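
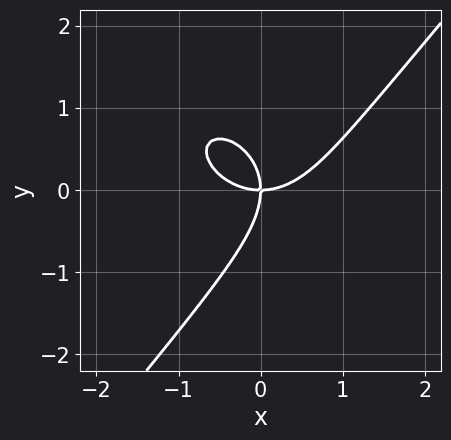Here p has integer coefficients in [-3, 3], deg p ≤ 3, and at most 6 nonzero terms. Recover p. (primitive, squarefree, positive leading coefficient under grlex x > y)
2*x^3 + x*y^2 - 2*y^3 - 3*x*y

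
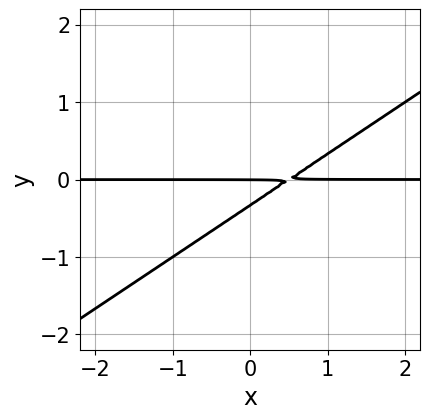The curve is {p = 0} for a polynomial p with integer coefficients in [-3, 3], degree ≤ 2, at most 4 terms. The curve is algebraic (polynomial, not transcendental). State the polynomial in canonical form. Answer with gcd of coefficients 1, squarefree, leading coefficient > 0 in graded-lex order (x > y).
1. Degree: no degree-1 curve has this shape, so deg p = 2.
2. From the axis intercepts and sections: it meets the y-axis at y = 0 (among the integer gridlines); every point of the x-axis in the box is on the curve.
3. Matching integer coefficients to the picture gives p.

2*x*y - 3*y^2 - y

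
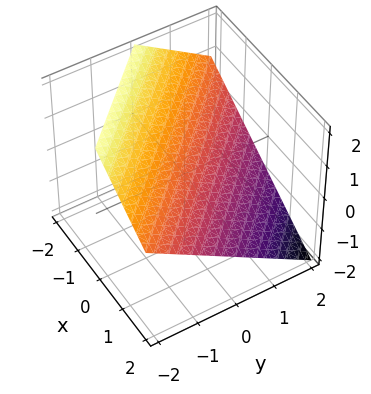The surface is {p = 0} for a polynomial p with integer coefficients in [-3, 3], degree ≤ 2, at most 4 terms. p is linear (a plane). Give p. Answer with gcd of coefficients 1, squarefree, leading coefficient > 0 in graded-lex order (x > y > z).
1. deg p = 1. Every cross-section is a straight line — this is a plane.
2. Reading off the gridlines: one x-axis crossing is at x = 1; it crosses the y-axis at the gridline y = 1.
3. These observations pin down the coefficients.

2*x + 2*y + 3*z - 2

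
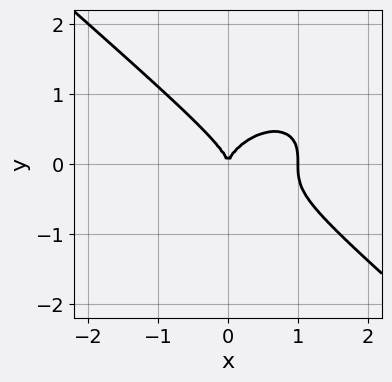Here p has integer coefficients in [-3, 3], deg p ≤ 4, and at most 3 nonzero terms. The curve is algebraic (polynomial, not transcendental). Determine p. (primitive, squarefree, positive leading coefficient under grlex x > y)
2*x^3 + 3*y^3 - 2*x^2

The degree is 3 — a generic line meets the curve in up to 3 points.
Checking where it meets the axes: the x-axis gridline crossings are at x ∈ {0, 1}; it meets the y-axis at y = 0 (among the integer gridlines).
Together with the visible shape, these determine p as stated.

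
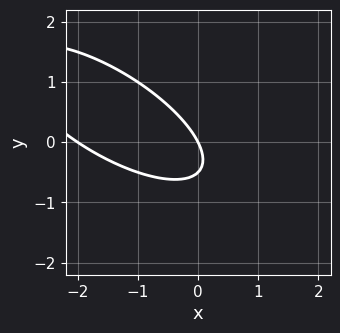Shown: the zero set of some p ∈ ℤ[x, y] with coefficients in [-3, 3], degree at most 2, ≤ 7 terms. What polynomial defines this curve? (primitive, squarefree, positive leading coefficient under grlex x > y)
First, the degree is 2 — no degree-1 curve has this shape.
Next, from the visible intercepts: among the integer gridlines, it crosses the x-axis at x ∈ {-2, 0}; it crosses the y-axis at the gridline y = 0.
Finally, the integer polynomial consistent with all of this is the stated p.

x^2 + 2*x*y + 2*y^2 + 2*x + y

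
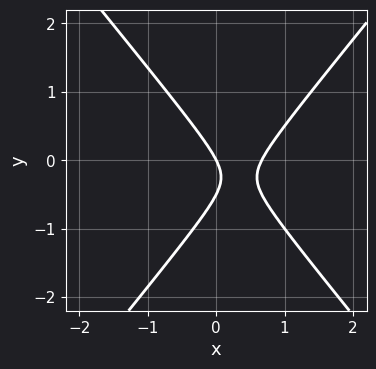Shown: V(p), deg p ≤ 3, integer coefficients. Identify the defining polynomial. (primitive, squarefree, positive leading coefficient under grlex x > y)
3*x^2 - 2*y^2 - 2*x - y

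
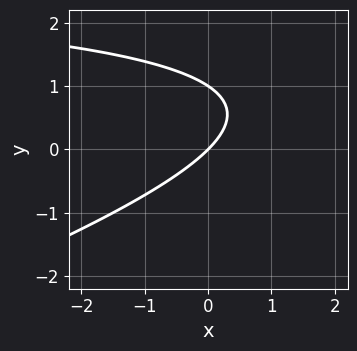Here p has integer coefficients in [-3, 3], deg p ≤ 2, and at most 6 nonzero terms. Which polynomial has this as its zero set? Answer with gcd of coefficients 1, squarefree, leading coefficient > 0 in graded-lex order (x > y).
x*y - 3*y^2 - 3*x + 3*y

First, degree: the shape is more complex than any degree-1 curve, so deg p = 2.
Next, from the axis intercepts and sections: it meets the x-axis at x = 0 (among the integer gridlines); the y-axis gridline crossings are at y ∈ {0, 1}.
Finally, putting this together gives p.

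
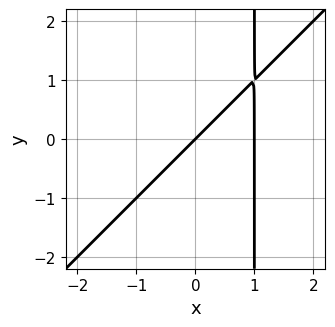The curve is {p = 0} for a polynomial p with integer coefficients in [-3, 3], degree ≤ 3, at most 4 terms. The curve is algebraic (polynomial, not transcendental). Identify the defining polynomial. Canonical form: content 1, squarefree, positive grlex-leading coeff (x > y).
Degree: no degree-1 curve has this shape, so deg p = 2.
From the visible intercepts: among the integer gridlines, it crosses the x-axis at x ∈ {0, 1}; it crosses the y-axis at the gridline y = 0.
Fitting integer coefficients to these (and the overall shape) gives p.

x^2 - x*y - x + y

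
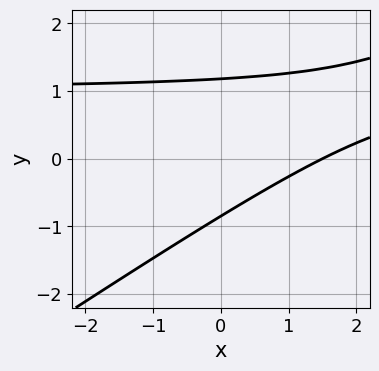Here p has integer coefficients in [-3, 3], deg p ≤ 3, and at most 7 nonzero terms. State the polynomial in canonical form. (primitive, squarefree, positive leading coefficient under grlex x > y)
2*x*y - 3*y^2 - 2*x + y + 3

Degree: the shape is more complex than any degree-1 curve, so deg p = 2.
Putting this together gives p.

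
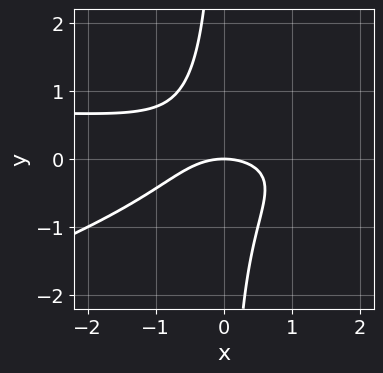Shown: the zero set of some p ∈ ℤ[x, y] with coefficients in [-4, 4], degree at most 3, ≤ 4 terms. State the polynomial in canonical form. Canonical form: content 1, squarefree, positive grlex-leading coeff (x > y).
x^2*y - 3*x*y^2 - x^2 - 2*y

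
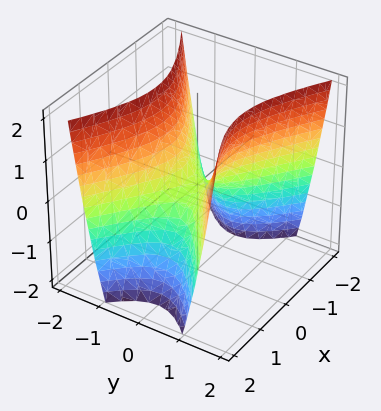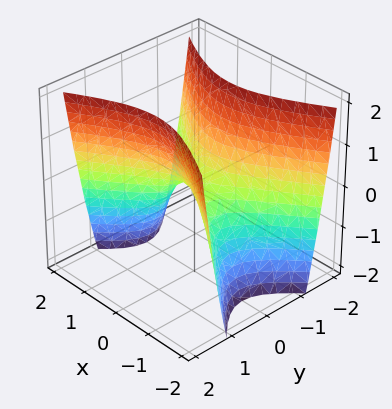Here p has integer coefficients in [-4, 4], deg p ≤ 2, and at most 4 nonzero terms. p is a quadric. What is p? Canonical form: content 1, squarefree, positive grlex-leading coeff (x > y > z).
x^2 - 2*y^2 + z

Degree: a hyperbolic paraboloid; a quadric, so deg p = 2.
Symmetries: mirror symmetry x ↦ −x ⇒ only even powers of x; mirror symmetry y ↦ −y ⇒ only even powers of y.
From the visible intercepts: it meets the x-axis at x = 0 (among the integer gridlines); it meets the y-axis at y = 0 (among the integer gridlines); one z-axis crossing is at z = 0.
These observations pin down the coefficients.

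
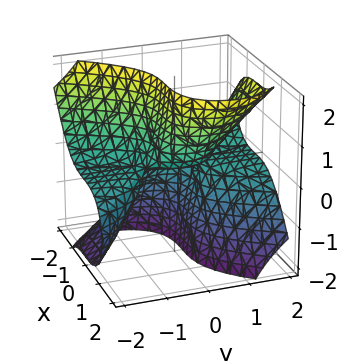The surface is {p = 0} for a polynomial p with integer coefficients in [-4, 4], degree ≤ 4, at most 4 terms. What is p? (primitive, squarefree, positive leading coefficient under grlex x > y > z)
2*x^3 + 2*y^2*z - 2*y*z^2 - z

First, the degree is 3 — no degree-2 surface has this shape.
Then, observable constraints: it crosses the z-axis at the gridline z = 0; every point of the y-axis in the box is on the surface; one x-axis crossing is at x = 0.
Finally, solving for integer coefficients yields p as stated.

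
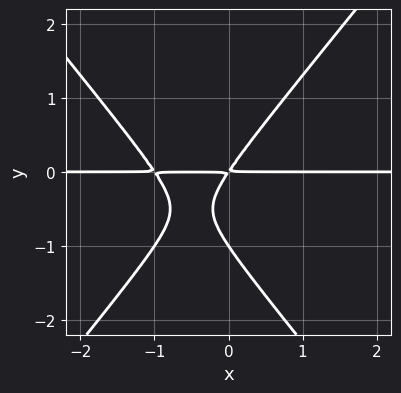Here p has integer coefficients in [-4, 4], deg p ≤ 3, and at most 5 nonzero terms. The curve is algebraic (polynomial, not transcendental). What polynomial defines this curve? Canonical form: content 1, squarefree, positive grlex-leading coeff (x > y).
3*x^2*y - 2*y^3 + 3*x*y - 2*y^2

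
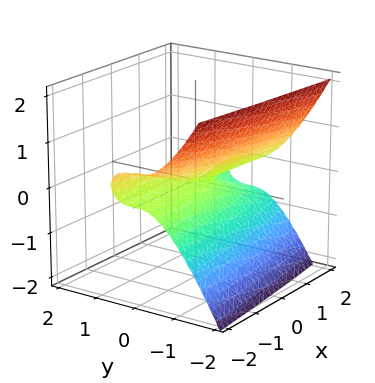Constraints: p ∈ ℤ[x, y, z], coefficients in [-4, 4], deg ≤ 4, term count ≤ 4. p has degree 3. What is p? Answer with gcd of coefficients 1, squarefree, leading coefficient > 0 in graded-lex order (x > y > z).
2*y^3 + x*z + 3*z^2

First, the degree is 3 — no degree-2 surface has this shape.
Then, from the axis intercepts and sections: it crosses the z-axis at the gridline z = 0; every point of the x-axis in the box is on the surface; it crosses the y-axis at the gridline y = 0.
Finally, together with the visible shape, these determine p as stated.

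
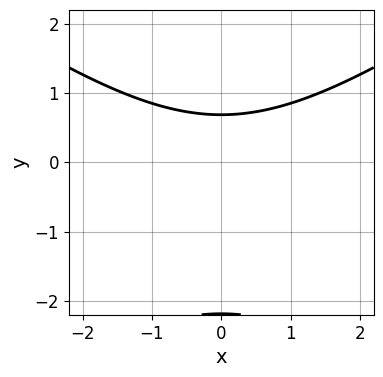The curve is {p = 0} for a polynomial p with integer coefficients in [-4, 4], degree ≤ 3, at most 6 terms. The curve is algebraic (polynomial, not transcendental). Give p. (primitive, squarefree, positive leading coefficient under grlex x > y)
x^2 - 2*y^2 - 3*y + 3

deg p = 2. No degree-1 curve has this shape.
Symmetries: it's symmetric under x → −x, forcing even powers of x.
Observable constraints: the curve avoids every integer x-axis point in the box.
Solving for integer coefficients yields p as stated.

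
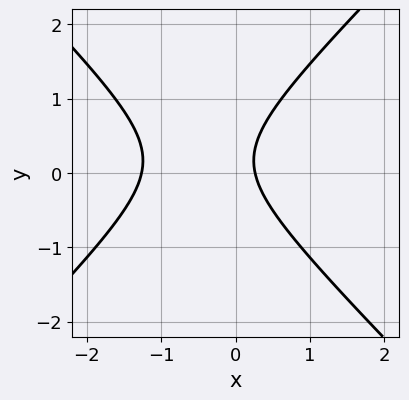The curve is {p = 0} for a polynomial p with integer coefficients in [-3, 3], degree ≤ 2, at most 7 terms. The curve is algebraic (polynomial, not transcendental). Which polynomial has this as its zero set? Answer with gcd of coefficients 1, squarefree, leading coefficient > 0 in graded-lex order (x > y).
3*x^2 - 3*y^2 + 3*x + y - 1

First, degree: no degree-1 curve has this shape, so deg p = 2.
Next, reading off the gridlines: it misses every integer gridline on the y-axis.
Finally, solving for integer coefficients yields p as stated.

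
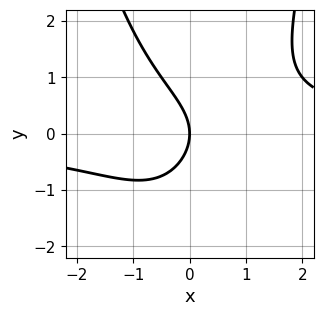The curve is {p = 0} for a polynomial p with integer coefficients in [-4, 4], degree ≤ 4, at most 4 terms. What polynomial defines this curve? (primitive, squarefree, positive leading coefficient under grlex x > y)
The degree is 3 — no degree-2 curve has this shape.
From the axis intercepts and sections: it meets the y-axis at y = 0 (among the integer gridlines); it meets the x-axis at x = 0 (among the integer gridlines).
Fitting integer coefficients to these (and the overall shape) gives p.

2*x^2*y - 2*y^2 - 3*x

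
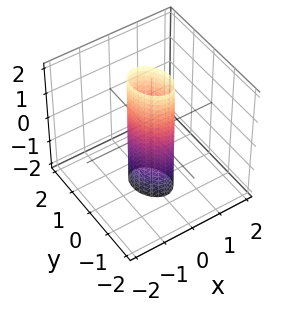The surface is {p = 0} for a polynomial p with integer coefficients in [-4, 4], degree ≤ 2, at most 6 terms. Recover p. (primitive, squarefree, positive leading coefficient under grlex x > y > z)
1. The degree is 2 — a generic line meets the surface in up to 2 points.
2. Reading off the gridlines: it misses every integer gridline on the z-axis.
3. Putting this together gives p.

3*x^2 + x*y + 2*y^2 - 1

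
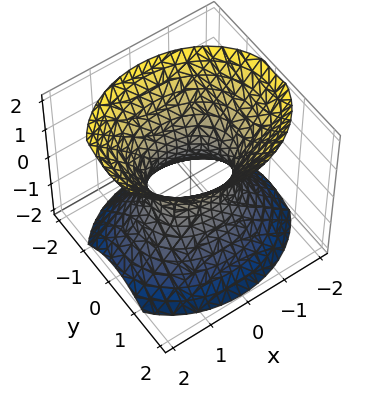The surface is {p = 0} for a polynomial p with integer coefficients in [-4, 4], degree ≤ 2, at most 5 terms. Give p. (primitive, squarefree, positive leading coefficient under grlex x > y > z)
deg p = 2. An hourglass — one-sheet hyperboloid; a quadric.
Symmetries: the y ↦ −y reflection is a symmetry, so y appears only in even powers; the z ↦ −z reflection is a symmetry, so z appears only in even powers; it's symmetric under x → −x, forcing even powers of x.
Observable constraints: it misses every integer gridline on the z-axis; among the integer gridlines, it crosses the x-axis at x ∈ {-1, 1}.
Assembling these constraints gives the stated polynomial.

2*x^2 + 3*y^2 - 2*z^2 - 2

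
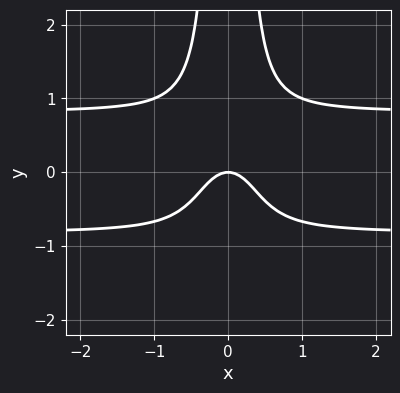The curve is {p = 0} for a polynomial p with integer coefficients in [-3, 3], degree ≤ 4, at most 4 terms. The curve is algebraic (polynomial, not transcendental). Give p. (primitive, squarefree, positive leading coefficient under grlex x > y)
3*x^2*y^2 - 2*x^2 - y

1. deg p = 4.
2. Symmetries: mirror symmetry x ↦ −x ⇒ only even powers of x.
3. Against the integer gridlines: it meets the x-axis at x = 0 (among the integer gridlines); it crosses the y-axis at the gridline y = 0.
4. Matching integer coefficients to the picture gives p.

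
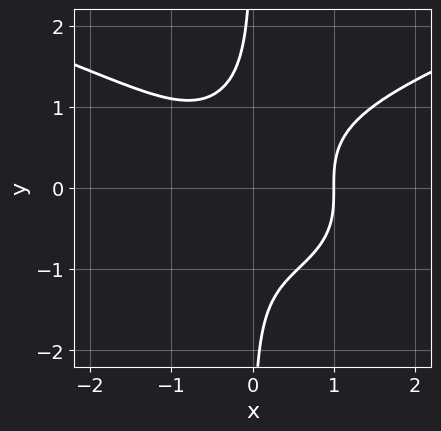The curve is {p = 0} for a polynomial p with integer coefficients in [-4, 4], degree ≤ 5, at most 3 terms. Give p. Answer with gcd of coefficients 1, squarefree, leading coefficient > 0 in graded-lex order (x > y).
The degree is 4 — a generic line meets the curve in up to 4 points.
Checking where it meets the axes: no y-intercept at any integer in the box; it crosses the x-axis at the gridline x = 1.
Together with the visible shape, these determine p as stated.

3*x*y^3 - 2*x^3 + 2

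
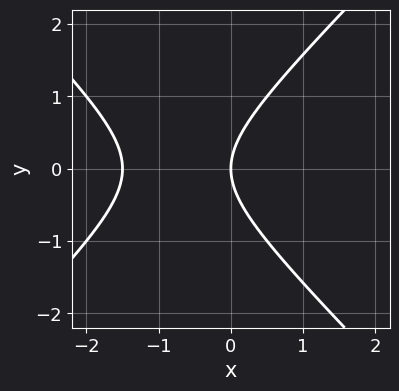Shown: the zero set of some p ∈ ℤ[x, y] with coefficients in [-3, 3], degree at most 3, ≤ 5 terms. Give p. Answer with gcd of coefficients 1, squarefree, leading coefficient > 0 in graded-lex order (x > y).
deg p = 2. No degree-1 curve has this shape.
Symmetries: the y ↦ −y reflection is a symmetry, so y appears only in even powers.
From the axis intercepts and sections: it meets the y-axis at y = 0 (among the integer gridlines); one x-axis crossing is at x = 0.
These observations pin down the coefficients.

2*x^2 - 2*y^2 + 3*x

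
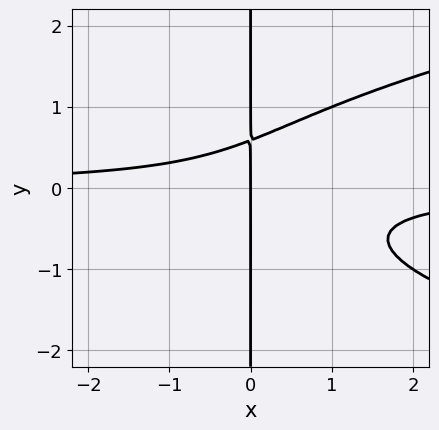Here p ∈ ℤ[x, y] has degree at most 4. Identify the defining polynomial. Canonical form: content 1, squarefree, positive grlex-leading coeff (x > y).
2*x*y^3 - 2*x^2*y + x*y - x

1. The degree is 4 — no degree-3 curve has this shape.
2. From the axis intercepts and sections: it meets the x-axis at x = 0 (among the integer gridlines); the visible y-axis segment lies entirely on the curve.
3. Fitting integer coefficients to these (and the overall shape) gives p.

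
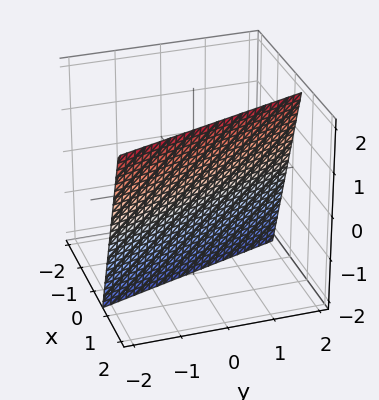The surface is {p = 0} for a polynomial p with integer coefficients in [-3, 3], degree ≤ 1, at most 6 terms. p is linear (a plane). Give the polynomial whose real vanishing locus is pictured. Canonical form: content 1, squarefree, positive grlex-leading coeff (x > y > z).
(a) deg p = 1. Every cross-section is a straight line — this is a plane.
(b) Checking where it meets the axes: one z-axis crossing is at z = -2; one y-axis crossing is at y = 2.
(c) These observations pin down the coefficients.

3*x + y - z - 2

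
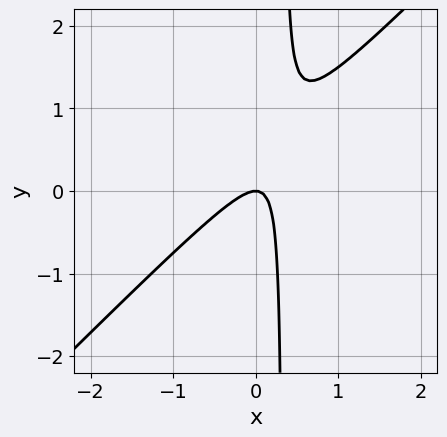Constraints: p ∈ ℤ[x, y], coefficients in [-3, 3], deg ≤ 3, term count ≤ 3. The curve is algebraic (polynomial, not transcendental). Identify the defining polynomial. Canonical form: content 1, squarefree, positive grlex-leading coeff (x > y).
3*x^2 - 3*x*y + y

The degree is 2 — no degree-1 curve has this shape.
Observable constraints: it meets the y-axis at y = 0 (among the integer gridlines); it meets the x-axis at x = 0 (among the integer gridlines).
Solving for integer coefficients yields p as stated.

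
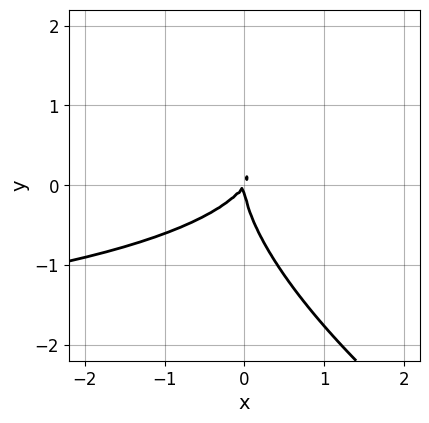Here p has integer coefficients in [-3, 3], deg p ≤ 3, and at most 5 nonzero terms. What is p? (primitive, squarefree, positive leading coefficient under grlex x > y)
x^2*y + 2*x*y^2 + 2*y^3 + 3*x^2 - 2*x*y

(a) The degree is 3 — a generic line meets the curve in up to 3 points.
(b) From the axis intercepts and sections: it crosses the y-axis at the gridline y = 0; it meets the x-axis at x = 0 (among the integer gridlines).
(c) Assembling these constraints gives the stated polynomial.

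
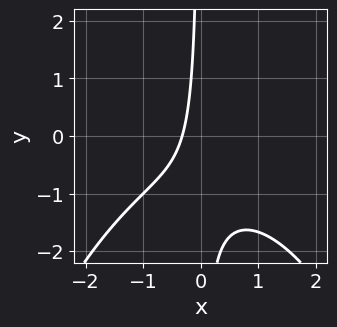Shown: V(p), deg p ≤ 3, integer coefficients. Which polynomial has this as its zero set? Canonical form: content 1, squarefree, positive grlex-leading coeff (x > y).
(a) deg p = 3. A generic line meets the curve in up to 3 points.
(b) From the axis intercepts and sections: it misses every integer gridline on the y-axis.
(c) Assembling these constraints gives the stated polynomial.

x^3 + 3*x*y + 3*x + 1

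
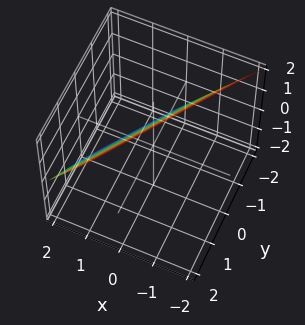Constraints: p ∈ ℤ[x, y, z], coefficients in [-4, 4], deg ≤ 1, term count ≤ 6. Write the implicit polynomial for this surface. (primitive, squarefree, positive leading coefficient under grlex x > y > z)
3*x - 2*y + 2*z - 2

(a) The degree is 1 — the surface is flat (a plane).
(b) Observable constraints: one y-axis crossing is at y = -1; it crosses the z-axis at the gridline z = 1.
(c) These observations pin down the coefficients.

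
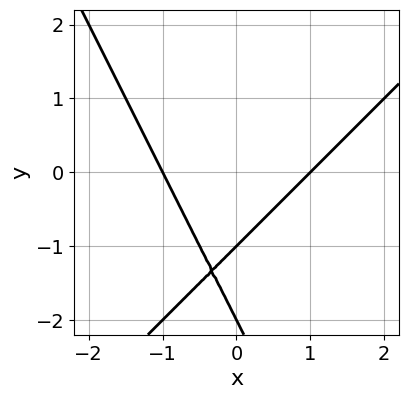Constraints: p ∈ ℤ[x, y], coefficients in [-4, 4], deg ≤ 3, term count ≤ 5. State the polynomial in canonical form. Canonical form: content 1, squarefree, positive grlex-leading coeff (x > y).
2*x^2 - x*y - y^2 - 3*y - 2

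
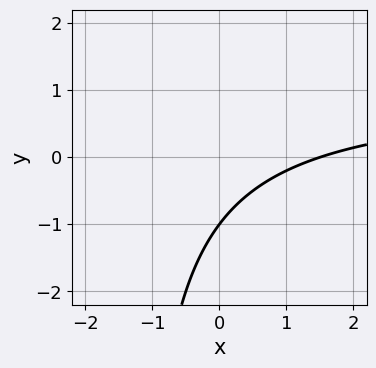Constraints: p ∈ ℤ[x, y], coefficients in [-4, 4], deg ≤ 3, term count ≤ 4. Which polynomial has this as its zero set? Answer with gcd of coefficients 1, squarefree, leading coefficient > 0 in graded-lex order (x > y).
2*x*y - 2*x + 3*y + 3

First, the degree is 2 — no degree-1 curve has this shape.
Then, from the visible intercepts: it meets the y-axis at y = -1 (among the integer gridlines).
Finally, solving for integer coefficients yields p as stated.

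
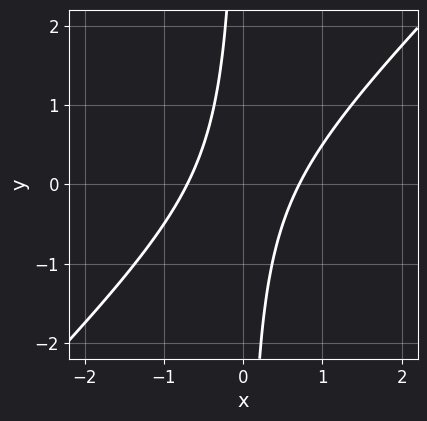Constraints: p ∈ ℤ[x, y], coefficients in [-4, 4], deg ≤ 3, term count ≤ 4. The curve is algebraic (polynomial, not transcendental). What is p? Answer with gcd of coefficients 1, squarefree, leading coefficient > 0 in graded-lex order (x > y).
2*x^2 - 2*x*y - 1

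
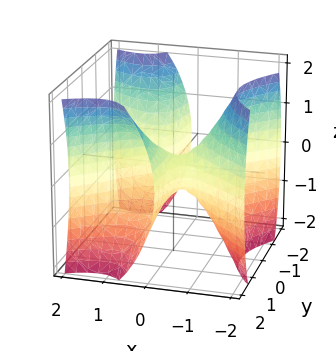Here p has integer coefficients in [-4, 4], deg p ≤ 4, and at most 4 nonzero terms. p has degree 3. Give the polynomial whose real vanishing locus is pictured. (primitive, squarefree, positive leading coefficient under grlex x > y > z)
1. The picture has 2 separate pieces. Treating them together as one polynomial.
2. The degree is 3 — a generic line meets the surface in up to 3 points.
3. Against the integer gridlines: it crosses the x-axis at the gridline x = 0; it crosses the y-axis at the gridline y = 0; it crosses the z-axis at the gridline z = 0.
4. Assembling these constraints gives the stated polynomial.

2*x^3 - 3*x*y^2 + 2*z^2 - y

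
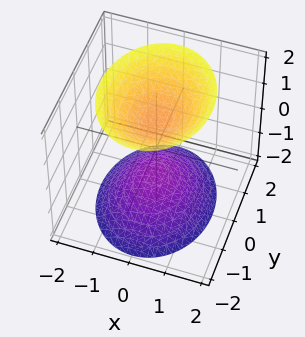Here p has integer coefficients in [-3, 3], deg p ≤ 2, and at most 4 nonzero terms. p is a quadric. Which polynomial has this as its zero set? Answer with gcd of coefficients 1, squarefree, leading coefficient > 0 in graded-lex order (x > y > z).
I count 2 distinct pieces.
The degree is 2 — two separate bowl-shaped sheets opening away from each other; a quadric.
Symmetries: it's symmetric under z → −z, forcing even powers of z; it's symmetric under y → −y, forcing even powers of y; mirror symmetry x ↦ −x ⇒ only even powers of x.
Against the integer gridlines: no y-intercept at any integer in the box; the z-axis gridline crossings are at z ∈ {-1, 1}; the surface avoids every integer x-axis point in the box.
Solving for integer coefficients yields p as stated.

3*x^2 + 2*y^2 - 2*z^2 + 2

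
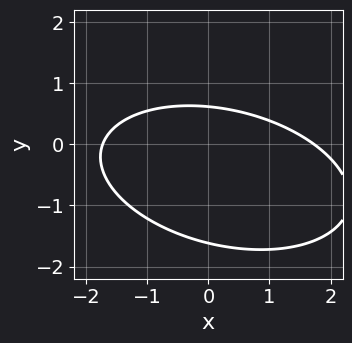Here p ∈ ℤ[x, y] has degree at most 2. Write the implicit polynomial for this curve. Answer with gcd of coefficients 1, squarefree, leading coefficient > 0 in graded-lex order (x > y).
(a) deg p = 2.
(b) Solving for integer coefficients yields p as stated.

x^2 + x*y + 3*y^2 + 3*y - 3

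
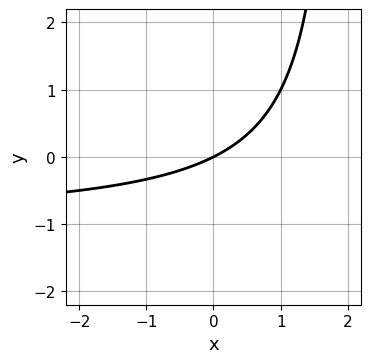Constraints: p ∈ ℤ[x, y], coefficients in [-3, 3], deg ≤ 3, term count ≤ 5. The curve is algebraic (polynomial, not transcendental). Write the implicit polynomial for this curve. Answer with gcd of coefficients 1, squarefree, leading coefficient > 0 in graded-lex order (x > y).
x*y + x - 2*y

deg p = 2. No degree-1 curve has this shape.
From the axis intercepts and sections: one x-axis crossing is at x = 0; it crosses the y-axis at the gridline y = 0.
These observations pin down the coefficients.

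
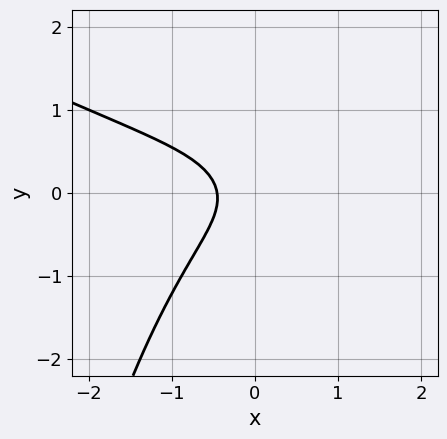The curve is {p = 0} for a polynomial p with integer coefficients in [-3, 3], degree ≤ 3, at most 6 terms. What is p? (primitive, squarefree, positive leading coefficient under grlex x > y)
First, degree: no degree-2 curve has this shape, so deg p = 3.
Next, checking where it meets the axes: it misses every integer gridline on the y-axis.
Finally, assembling these constraints gives the stated polynomial.

x^3 + 2*x^2*y + 3*y^2 + 2*x + 1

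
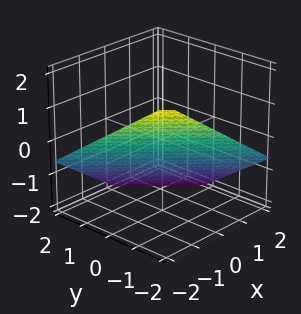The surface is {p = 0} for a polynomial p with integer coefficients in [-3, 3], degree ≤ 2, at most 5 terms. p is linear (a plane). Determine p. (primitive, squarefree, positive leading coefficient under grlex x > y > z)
2*x + 2*y + 3*z + 2

First, degree: the surface is flat (a plane), so deg p = 1.
Next, reading off the gridlines: it crosses the y-axis at the gridline y = -1; it crosses the x-axis at the gridline x = -1.
Finally, putting this together gives p.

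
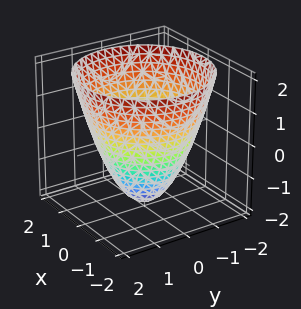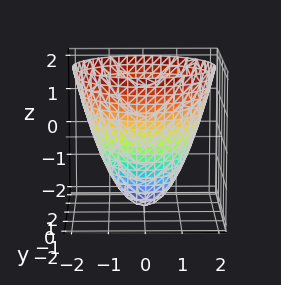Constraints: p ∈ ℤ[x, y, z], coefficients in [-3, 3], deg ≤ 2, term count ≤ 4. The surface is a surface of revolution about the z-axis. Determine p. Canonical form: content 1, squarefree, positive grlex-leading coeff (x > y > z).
1. The degree is 2 — a generic line meets the surface in up to 2 points.
2. By symmetry, the z-axis is an axis of rotation, so x and y enter only as x² + y².
3. Against the integer gridlines: a circular section at z = 0 has radius between 1 and 2; it crosses the z-axis at the gridline z = -2.
4. Assembling these constraints gives the stated polynomial.

x^2 + y^2 - z - 2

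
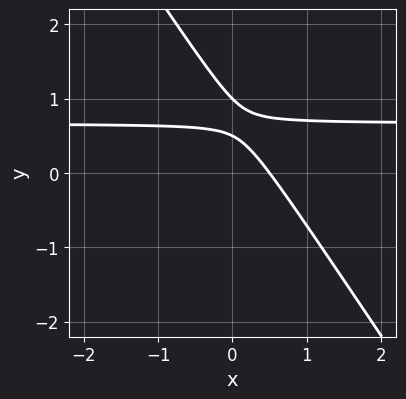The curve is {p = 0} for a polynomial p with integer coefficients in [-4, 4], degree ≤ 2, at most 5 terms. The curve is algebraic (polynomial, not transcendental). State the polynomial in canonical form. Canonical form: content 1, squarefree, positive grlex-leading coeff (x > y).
deg p = 2. The shape is more complex than any degree-1 curve.
From the visible intercepts: it crosses the y-axis at the gridline y = 1.
Fitting integer coefficients to these (and the overall shape) gives p.

3*x*y + 2*y^2 - 2*x - 3*y + 1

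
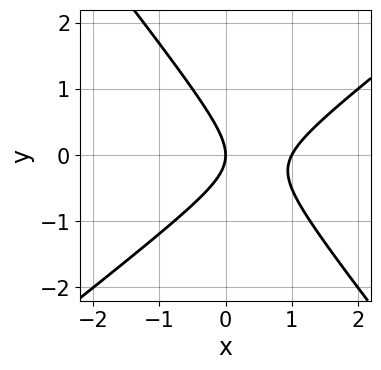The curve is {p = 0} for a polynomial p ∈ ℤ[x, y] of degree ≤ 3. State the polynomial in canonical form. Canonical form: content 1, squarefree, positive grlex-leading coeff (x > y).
1. Degree: no degree-1 curve has this shape, so deg p = 2.
2. Against the integer gridlines: it meets the y-axis at y = 0 (among the integer gridlines); among the integer gridlines, it crosses the x-axis at x ∈ {0, 1}.
3. These observations pin down the coefficients.

2*x^2 - x*y - 2*y^2 - 2*x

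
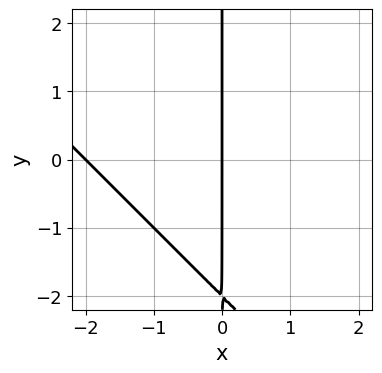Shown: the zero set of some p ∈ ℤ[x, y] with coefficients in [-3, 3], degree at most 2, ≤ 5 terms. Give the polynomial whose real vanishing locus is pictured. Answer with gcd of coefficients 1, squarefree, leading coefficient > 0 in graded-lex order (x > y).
x^2 + x*y + 2*x

First, degree: the shape is more complex than any degree-1 curve, so deg p = 2.
Next, observable constraints: the x-axis gridline crossings are at x ∈ {-2, 0}; the visible y-axis segment lies entirely on the curve.
Finally, the integer polynomial consistent with all of this is the stated p.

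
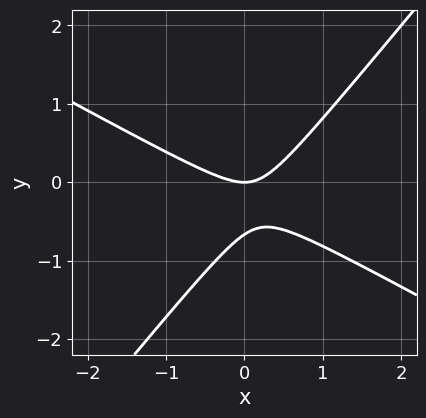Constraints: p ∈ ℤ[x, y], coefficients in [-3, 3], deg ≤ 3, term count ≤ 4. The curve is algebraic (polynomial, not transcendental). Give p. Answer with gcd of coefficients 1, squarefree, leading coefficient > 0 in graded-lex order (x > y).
2*x^2 + 2*x*y - 3*y^2 - 2*y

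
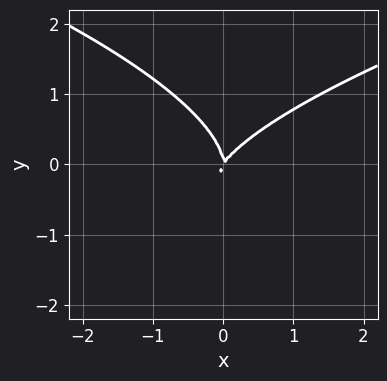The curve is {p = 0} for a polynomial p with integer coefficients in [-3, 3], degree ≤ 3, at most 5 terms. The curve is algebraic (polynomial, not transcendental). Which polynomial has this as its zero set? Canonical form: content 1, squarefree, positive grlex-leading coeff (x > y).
(a) The degree is 3 — the shape is more complex than any degree-2 curve.
(b) Against the integer gridlines: one x-axis crossing is at x = 0; it meets the y-axis at y = 0 (among the integer gridlines).
(c) These observations pin down the coefficients.

3*y^3 - 3*x^2 + 2*x*y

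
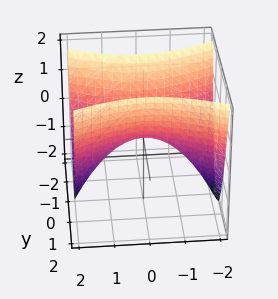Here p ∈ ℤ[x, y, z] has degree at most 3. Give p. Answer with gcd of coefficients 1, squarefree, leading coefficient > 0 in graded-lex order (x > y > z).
x^2 - 3*y^2 + 2*z

First, degree: a hyperbolic paraboloid; a quadric, so deg p = 2.
Next, symmetries: mirror symmetry x ↦ −x ⇒ only even powers of x; mirror symmetry y ↦ −y ⇒ only even powers of y.
Then, against the integer gridlines: it crosses the z-axis at the gridline z = 0; one x-axis crossing is at x = 0.
Finally, matching integer coefficients to the picture gives p.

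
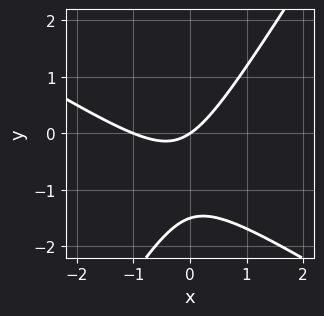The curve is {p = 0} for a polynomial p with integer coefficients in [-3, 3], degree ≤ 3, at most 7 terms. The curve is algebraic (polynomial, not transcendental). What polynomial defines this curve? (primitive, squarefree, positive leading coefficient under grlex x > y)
2*x^2 + 2*x*y - 2*y^2 + 2*x - 3*y

(a) The degree is 2 — a generic line meets the curve in up to 2 points.
(b) Checking where it meets the axes: among the integer gridlines, it crosses the x-axis at x ∈ {-1, 0}; it crosses the y-axis at the gridline y = 0.
(c) Matching integer coefficients to the picture gives p.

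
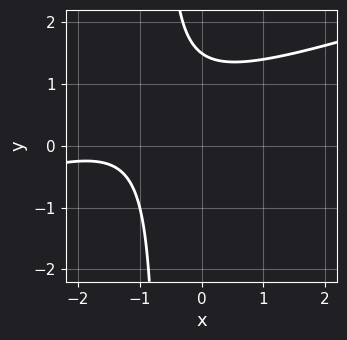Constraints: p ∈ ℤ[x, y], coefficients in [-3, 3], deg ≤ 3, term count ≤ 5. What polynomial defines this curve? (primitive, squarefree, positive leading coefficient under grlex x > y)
x^2 - 3*x*y + 3*x - 2*y + 3

First, deg p = 2. No degree-1 curve has this shape.
Then, from the axis intercepts and sections: no x-intercept at any integer in the box.
Finally, the integer polynomial consistent with all of this is the stated p.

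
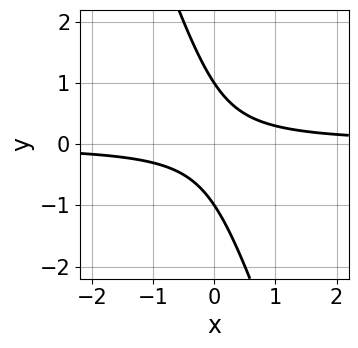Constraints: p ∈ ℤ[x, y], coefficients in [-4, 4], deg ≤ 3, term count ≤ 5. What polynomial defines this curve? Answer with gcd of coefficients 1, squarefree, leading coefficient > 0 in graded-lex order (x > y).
The degree is 2 — a generic line meets the curve in up to 2 points.
From the visible intercepts: the curve avoids every integer x-axis point in the box; among the integer gridlines, it crosses the y-axis at y ∈ {-1, 1}.
Assembling these constraints gives the stated polynomial.

3*x*y + y^2 - 1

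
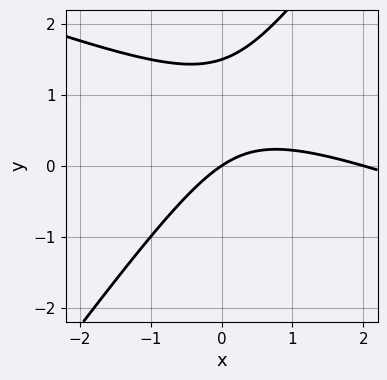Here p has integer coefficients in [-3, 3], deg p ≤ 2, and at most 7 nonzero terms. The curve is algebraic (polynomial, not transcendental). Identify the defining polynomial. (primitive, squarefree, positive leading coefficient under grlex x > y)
x^2 + 2*x*y - 2*y^2 - 2*x + 3*y

First, the degree is 2 — a generic line meets the curve in up to 2 points.
Next, from the axis intercepts and sections: among the integer gridlines, it crosses the x-axis at x ∈ {0, 2}; it crosses the y-axis at the gridline y = 0.
Finally, these observations pin down the coefficients.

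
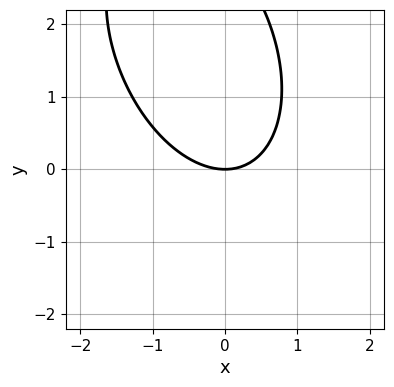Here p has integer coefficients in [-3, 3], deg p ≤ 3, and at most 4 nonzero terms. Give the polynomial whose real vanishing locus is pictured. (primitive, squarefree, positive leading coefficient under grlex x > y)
2*x^2 + x*y + y^2 - 3*y

1. deg p = 2. A generic line meets the curve in up to 2 points.
2. From the axis intercepts and sections: one x-axis crossing is at x = 0; it crosses the y-axis at the gridline y = 0.
3. Matching integer coefficients to the picture gives p.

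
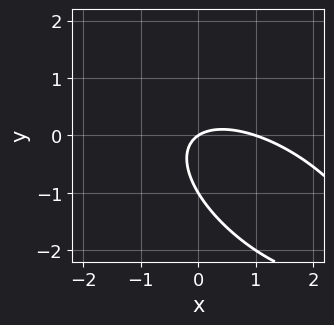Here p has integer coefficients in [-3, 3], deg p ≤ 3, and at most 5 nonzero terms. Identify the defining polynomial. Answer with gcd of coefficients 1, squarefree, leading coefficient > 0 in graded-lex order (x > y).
2*x^2 + 3*x*y + 3*y^2 - 2*x + 3*y

(a) deg p = 2.
(b) Observable constraints: among the integer gridlines, it crosses the y-axis at y ∈ {-1, 0}; among the integer gridlines, it crosses the x-axis at x ∈ {0, 1}.
(c) Fitting integer coefficients to these (and the overall shape) gives p.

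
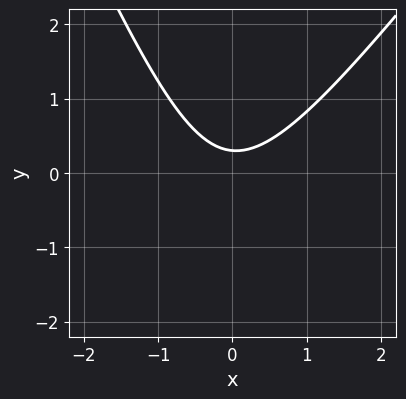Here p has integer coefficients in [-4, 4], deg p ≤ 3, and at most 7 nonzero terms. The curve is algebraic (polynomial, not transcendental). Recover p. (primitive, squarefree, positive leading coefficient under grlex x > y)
1. The degree is 2 — the shape is more complex than any degree-1 curve.
2. From the axis intercepts and sections: it misses every integer gridline on the x-axis.
3. The integer polynomial consistent with all of this is the stated p.

3*x^2 - x*y - y^2 - 3*y + 1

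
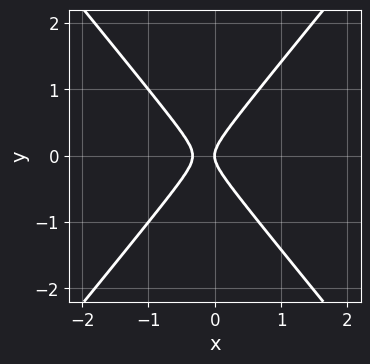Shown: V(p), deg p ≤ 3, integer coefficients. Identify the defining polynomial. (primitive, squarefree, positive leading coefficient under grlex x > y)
(a) The degree is 2 — the shape is more complex than any degree-1 curve.
(b) Symmetries: mirror symmetry y ↦ −y ⇒ only even powers of y.
(c) From the axis intercepts and sections: one x-axis crossing is at x = 0; it crosses the y-axis at the gridline y = 0.
(d) Fitting integer coefficients to these (and the overall shape) gives p.

3*x^2 - 2*y^2 + x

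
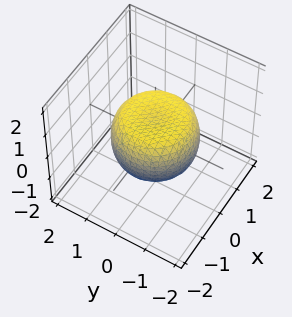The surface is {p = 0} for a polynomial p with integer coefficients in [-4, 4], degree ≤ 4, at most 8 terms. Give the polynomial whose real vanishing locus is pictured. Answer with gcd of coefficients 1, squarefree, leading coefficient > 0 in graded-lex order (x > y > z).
2*x^4 + 4*x^2*y^2 + 2*y^4 - 2*x^2 - 2*y^2 + 3*z^2 - 2

1. deg p = 4. A generic line meets the surface in up to 4 points.
2. By symmetry, the surface is invariant under rotation about z: p = q(x² + y², z).
3. Against the integer gridlines: a circular section at z = 0 has radius between 1 and 2.
4. Fitting integer coefficients to these (and the overall shape) gives p.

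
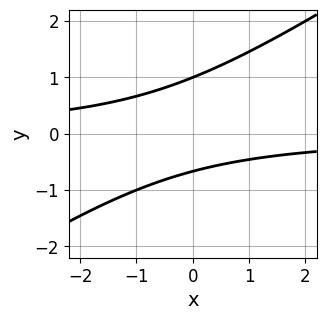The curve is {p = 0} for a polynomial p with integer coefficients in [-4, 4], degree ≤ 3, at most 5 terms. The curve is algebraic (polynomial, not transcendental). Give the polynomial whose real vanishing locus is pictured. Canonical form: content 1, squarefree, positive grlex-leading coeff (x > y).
2*x*y - 3*y^2 + y + 2

First, deg p = 2. No degree-1 curve has this shape.
Then, against the integer gridlines: one y-axis crossing is at y = 1; it misses every integer gridline on the x-axis.
Finally, assembling these constraints gives the stated polynomial.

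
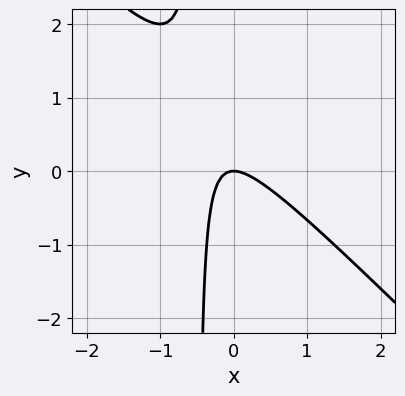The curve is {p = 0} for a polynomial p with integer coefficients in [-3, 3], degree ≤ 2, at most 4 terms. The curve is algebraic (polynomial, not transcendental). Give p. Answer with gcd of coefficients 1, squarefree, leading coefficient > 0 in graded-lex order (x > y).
2*x^2 + 2*x*y + y

(a) deg p = 2. The shape is more complex than any degree-1 curve.
(b) From the visible intercepts: it crosses the x-axis at the gridline x = 0; it crosses the y-axis at the gridline y = 0.
(c) Matching integer coefficients to the picture gives p.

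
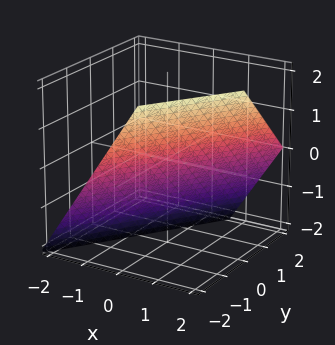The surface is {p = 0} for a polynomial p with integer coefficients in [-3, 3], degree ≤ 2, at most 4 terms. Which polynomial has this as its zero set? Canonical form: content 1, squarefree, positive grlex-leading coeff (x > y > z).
3*x - 2*y - 2*z - 2

First, deg p = 1. Every cross-section is a straight line — this is a plane.
Then, from the visible intercepts: it meets the y-axis at y = -1 (among the integer gridlines); one z-axis crossing is at z = -1.
Finally, matching integer coefficients to the picture gives p.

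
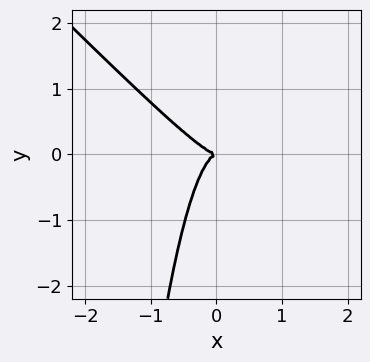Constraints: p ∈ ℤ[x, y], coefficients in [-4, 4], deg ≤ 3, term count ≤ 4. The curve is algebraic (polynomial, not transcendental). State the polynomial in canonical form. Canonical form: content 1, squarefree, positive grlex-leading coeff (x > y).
3*x^3 + 3*x^2*y + y^2

(a) The degree is 3 — no degree-2 curve has this shape.
(b) From the axis intercepts and sections: it meets the y-axis at y = 0 (among the integer gridlines); it meets the x-axis at x = 0 (among the integer gridlines).
(c) Solving for integer coefficients yields p as stated.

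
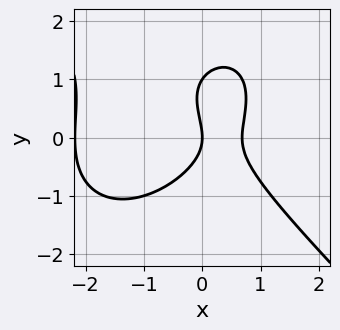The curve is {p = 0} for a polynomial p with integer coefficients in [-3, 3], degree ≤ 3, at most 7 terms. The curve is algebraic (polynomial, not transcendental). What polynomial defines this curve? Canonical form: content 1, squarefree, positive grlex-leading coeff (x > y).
2*x^3 + 2*y^3 + 3*x^2 - 2*y^2 - 3*x

First, the degree is 3 — a generic line meets the curve in up to 3 points.
Next, from the visible intercepts: among the integer gridlines, it crosses the y-axis at y ∈ {0, 1}; one x-axis crossing is at x = 0.
Finally, solving for integer coefficients yields p as stated.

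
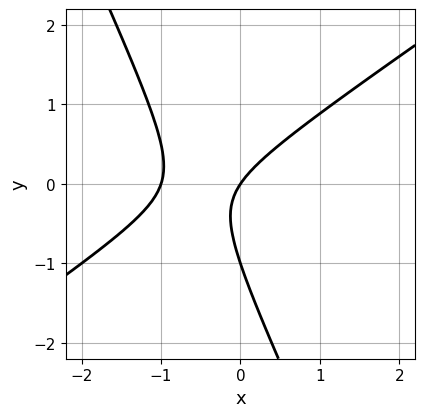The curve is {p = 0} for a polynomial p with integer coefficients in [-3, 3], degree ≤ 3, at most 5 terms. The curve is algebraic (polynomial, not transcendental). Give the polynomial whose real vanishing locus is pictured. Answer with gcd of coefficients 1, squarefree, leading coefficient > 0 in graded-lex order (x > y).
(a) deg p = 2.
(b) Reading off the gridlines: among the integer gridlines, it crosses the y-axis at y ∈ {-1, 0}; the x-axis gridline crossings are at x ∈ {-1, 0}.
(c) Fitting integer coefficients to these (and the overall shape) gives p.

3*x^2 - 3*x*y - 2*y^2 + 3*x - 2*y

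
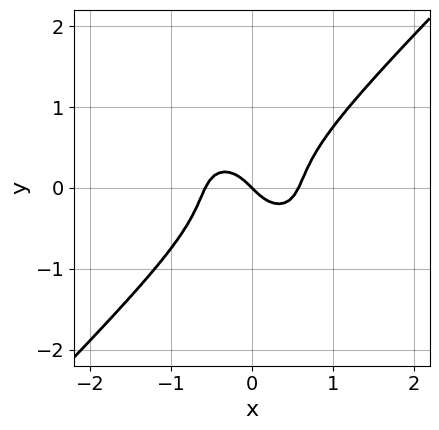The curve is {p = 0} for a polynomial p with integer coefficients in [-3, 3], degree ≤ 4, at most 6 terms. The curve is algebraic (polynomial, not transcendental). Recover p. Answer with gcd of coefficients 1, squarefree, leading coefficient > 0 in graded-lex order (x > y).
First, deg p = 3.
Then, from the axis intercepts and sections: it crosses the x-axis at the gridline x = 0; one y-axis crossing is at y = 0.
Finally, together with the visible shape, these determine p as stated.

3*x^3 - 3*y^3 - x - y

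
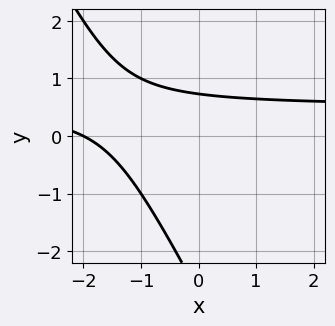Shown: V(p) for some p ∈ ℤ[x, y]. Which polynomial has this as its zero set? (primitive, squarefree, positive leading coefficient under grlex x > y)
2*x*y + y^2 - x + 2*y - 2

First, the degree is 2 — no degree-1 curve has this shape.
Then, from the visible intercepts: it crosses the x-axis at the gridline x = -2.
Finally, matching integer coefficients to the picture gives p.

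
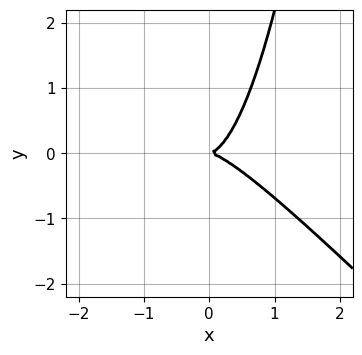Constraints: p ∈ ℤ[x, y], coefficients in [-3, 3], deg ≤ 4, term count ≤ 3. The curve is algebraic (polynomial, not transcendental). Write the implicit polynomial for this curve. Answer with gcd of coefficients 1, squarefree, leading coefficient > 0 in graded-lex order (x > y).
First, deg p = 3. No degree-2 curve has this shape.
Next, reading off the gridlines: one y-axis crossing is at y = 0; it meets the x-axis at x = 0 (among the integer gridlines).
Finally, these observations pin down the coefficients.

3*x^3 + 3*x^2*y - 2*y^2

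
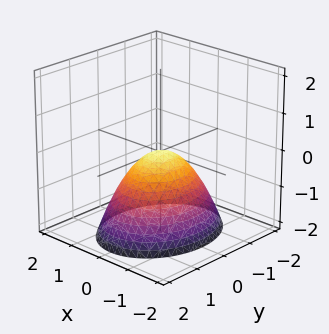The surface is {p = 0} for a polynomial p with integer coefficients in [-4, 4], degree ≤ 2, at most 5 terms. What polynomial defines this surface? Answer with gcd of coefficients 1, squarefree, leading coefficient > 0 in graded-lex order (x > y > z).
3*x^2 + 2*y^2 + 3*z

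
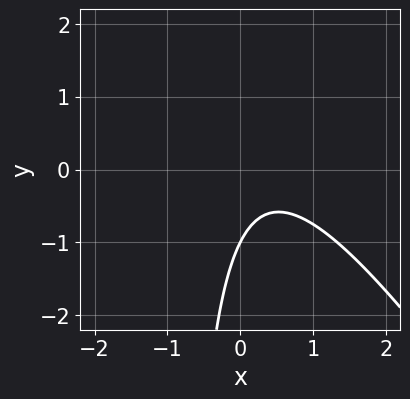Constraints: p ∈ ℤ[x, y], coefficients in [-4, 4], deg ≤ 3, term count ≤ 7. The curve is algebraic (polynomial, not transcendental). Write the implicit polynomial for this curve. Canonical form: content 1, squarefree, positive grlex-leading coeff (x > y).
3*x^2 + 2*x*y - 2*x + 2*y + 2

1. Degree: no degree-1 curve has this shape, so deg p = 2.
2. Reading off the gridlines: it crosses the y-axis at the gridline y = -1; it misses every integer gridline on the x-axis.
3. Assembling these constraints gives the stated polynomial.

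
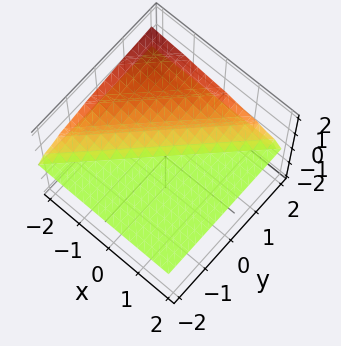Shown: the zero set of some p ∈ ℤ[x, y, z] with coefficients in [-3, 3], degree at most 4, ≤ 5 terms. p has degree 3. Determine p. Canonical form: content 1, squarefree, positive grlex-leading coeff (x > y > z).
3*z^3 + x*z - y*z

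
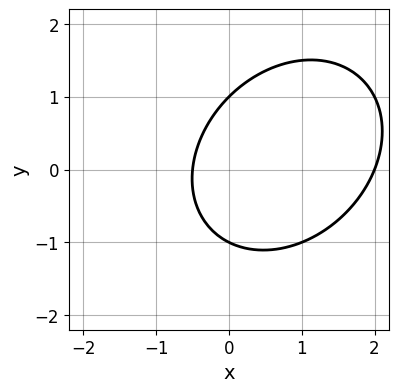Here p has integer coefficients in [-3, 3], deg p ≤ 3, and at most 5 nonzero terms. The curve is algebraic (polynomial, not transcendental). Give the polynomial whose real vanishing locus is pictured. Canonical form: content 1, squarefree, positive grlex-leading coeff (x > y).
2*x^2 - x*y + 2*y^2 - 3*x - 2

(a) Degree: no degree-1 curve has this shape, so deg p = 2.
(b) Against the integer gridlines: one x-axis crossing is at x = 2; the y-axis gridline crossings are at y ∈ {-1, 1}.
(c) Solving for integer coefficients yields p as stated.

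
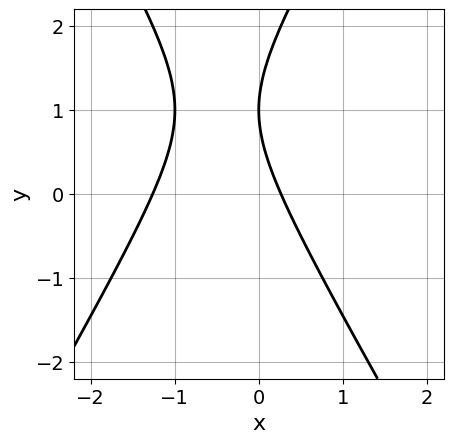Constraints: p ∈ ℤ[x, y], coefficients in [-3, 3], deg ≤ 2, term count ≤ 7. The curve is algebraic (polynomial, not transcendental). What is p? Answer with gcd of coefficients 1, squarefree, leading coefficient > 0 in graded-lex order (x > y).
(a) The degree is 2 — the shape is more complex than any degree-1 curve.
(b) Against the integer gridlines: it meets the y-axis at y = 1 (among the integer gridlines).
(c) Solving for integer coefficients yields p as stated.

3*x^2 - y^2 + 3*x + 2*y - 1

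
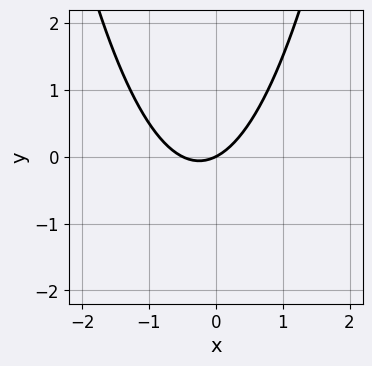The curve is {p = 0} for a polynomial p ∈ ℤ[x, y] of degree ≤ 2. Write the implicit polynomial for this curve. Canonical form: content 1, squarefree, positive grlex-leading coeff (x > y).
2*x^2 + x - 2*y

Degree: a generic line meets the curve in up to 2 points, so deg p = 2.
Checking where it meets the axes: it meets the y-axis at y = 0 (among the integer gridlines); one x-axis crossing is at x = 0.
These observations pin down the coefficients.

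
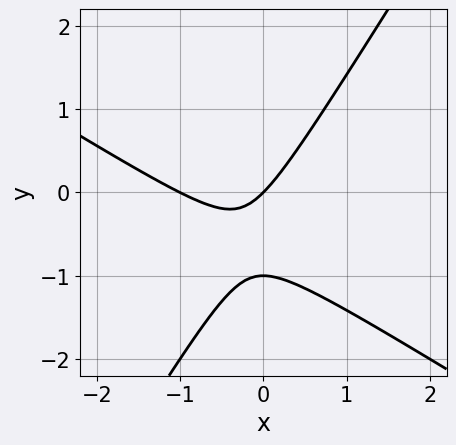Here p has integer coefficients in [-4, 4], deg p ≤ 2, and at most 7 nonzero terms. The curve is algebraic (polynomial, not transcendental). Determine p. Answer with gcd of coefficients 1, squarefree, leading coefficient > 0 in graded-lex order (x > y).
1. deg p = 2.
2. Against the integer gridlines: the y-axis gridline crossings are at y ∈ {-1, 0}; among the integer gridlines, it crosses the x-axis at x ∈ {-1, 0}.
3. Assembling these constraints gives the stated polynomial.

x^2 + x*y - y^2 + x - y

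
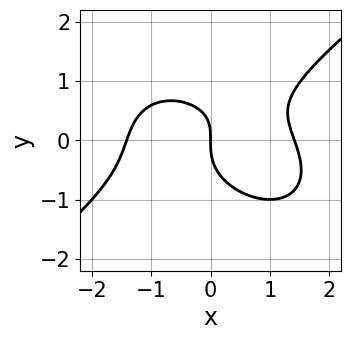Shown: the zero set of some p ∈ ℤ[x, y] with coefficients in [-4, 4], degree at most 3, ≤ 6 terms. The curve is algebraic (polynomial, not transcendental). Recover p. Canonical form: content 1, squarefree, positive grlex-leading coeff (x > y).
x^3 - 2*y^3 + x*y - 2*x

1. deg p = 3.
2. Reading off the gridlines: it meets the y-axis at y = 0 (among the integer gridlines); it crosses the x-axis at the gridline x = 0.
3. Together with the visible shape, these determine p as stated.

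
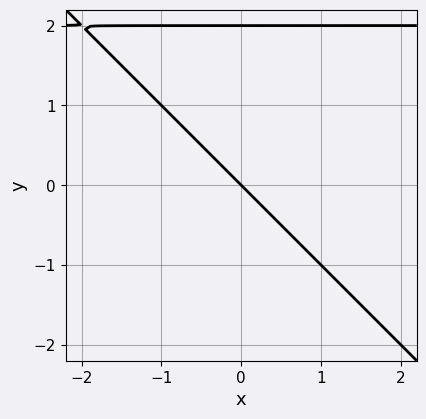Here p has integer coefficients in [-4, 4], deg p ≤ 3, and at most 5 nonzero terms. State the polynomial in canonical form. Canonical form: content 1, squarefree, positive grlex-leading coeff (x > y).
x*y + y^2 - 2*x - 2*y

(a) deg p = 2. The shape is more complex than any degree-1 curve.
(b) Reading off the gridlines: it meets the x-axis at x = 0 (among the integer gridlines); the y-axis gridline crossings are at y ∈ {0, 2}.
(c) The integer polynomial consistent with all of this is the stated p.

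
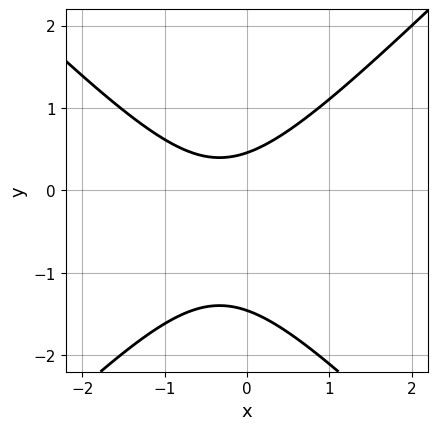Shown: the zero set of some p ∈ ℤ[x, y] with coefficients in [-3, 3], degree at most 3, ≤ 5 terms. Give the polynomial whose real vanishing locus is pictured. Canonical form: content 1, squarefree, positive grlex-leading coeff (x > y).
3*x^2 - 3*y^2 + 2*x - 3*y + 2

First, deg p = 2. No degree-1 curve has this shape.
Next, observable constraints: the curve avoids every integer x-axis point in the box.
Finally, together with the visible shape, these determine p as stated.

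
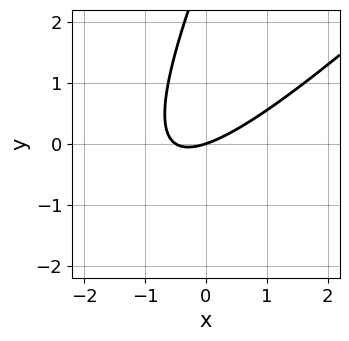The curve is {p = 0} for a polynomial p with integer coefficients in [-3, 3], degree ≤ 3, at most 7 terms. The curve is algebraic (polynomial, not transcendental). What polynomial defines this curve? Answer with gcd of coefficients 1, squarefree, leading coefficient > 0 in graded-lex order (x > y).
1. deg p = 2. A generic line meets the curve in up to 2 points.
2. From the axis intercepts and sections: one x-axis crossing is at x = 0; it crosses the y-axis at the gridline y = 0.
3. Fitting integer coefficients to these (and the overall shape) gives p.

2*x^2 - 3*x*y + y^2 + x - 3*y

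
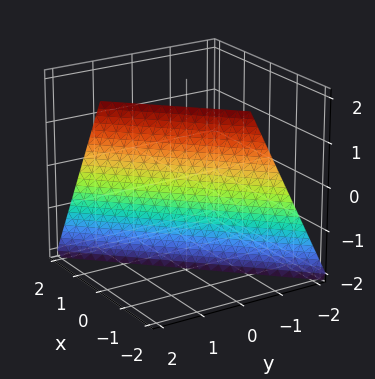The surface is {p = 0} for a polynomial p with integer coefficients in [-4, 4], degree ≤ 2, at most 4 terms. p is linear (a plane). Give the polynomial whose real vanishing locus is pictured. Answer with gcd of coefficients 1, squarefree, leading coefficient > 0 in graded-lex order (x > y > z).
Degree: the surface is flat (a plane), so deg p = 1.
Observable constraints: one y-axis crossing is at y = 1; it crosses the x-axis at the gridline x = -1; one z-axis crossing is at z = -2.
Putting this together gives p.

2*x - 2*y + z + 2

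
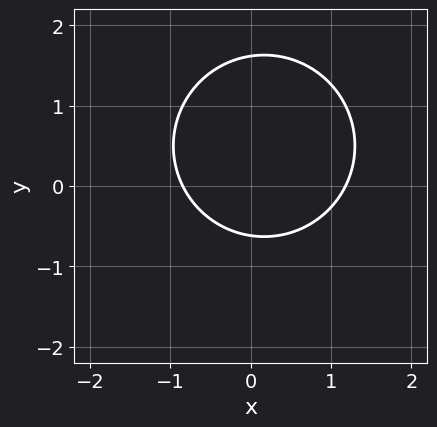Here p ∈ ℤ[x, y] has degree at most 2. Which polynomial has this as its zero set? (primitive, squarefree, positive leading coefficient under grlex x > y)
1. deg p = 2. The shape is more complex than any degree-1 curve.
2. The integer polynomial consistent with all of this is the stated p.

3*x^2 + 3*y^2 - x - 3*y - 3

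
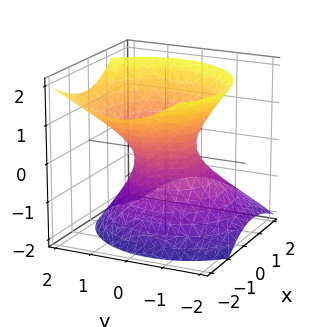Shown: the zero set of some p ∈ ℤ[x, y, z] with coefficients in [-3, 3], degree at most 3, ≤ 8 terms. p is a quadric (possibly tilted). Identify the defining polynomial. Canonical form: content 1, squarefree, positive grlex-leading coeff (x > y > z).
3*x^2 + 2*x*z + 3*y^2 - y*z - 3*z^2 - 2

1. Degree: the shape is more complex than any degree-1 surface, so deg p = 2.
2. Against the integer gridlines: no z-intercept at any integer in the box.
3. Matching integer coefficients to the picture gives p.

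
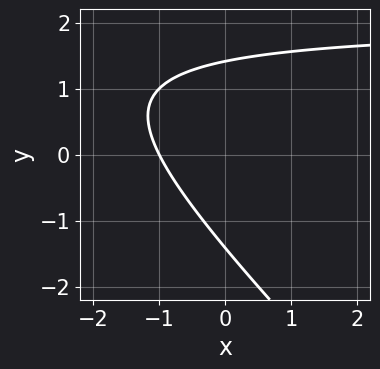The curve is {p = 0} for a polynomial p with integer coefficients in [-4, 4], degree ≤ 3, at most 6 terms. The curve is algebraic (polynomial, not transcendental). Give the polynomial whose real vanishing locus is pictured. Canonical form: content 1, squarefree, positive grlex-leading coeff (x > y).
x*y + y^2 - 2*x - 2

deg p = 2. No degree-1 curve has this shape.
From the axis intercepts and sections: it crosses the x-axis at the gridline x = -1.
Putting this together gives p.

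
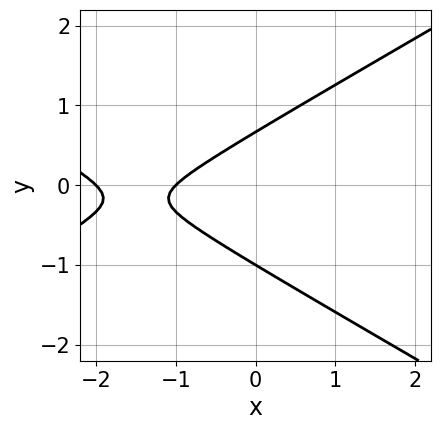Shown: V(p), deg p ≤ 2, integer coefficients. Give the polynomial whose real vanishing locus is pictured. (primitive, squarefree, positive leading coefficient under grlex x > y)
x^2 - 3*y^2 + 3*x - y + 2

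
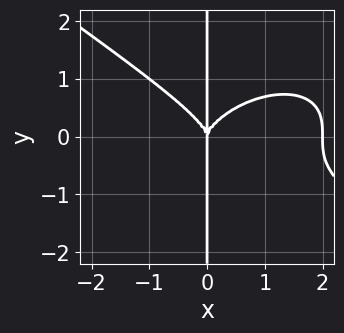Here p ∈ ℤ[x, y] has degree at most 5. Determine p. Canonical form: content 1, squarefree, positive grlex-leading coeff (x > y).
Degree: the shape is more complex than any degree-3 curve, so deg p = 4.
Checking where it meets the axes: the x-axis gridline crossings are at x ∈ {0, 2}; the visible y-axis segment lies entirely on the curve.
Putting this together gives p.

x^4 + 3*x*y^3 - 2*x^3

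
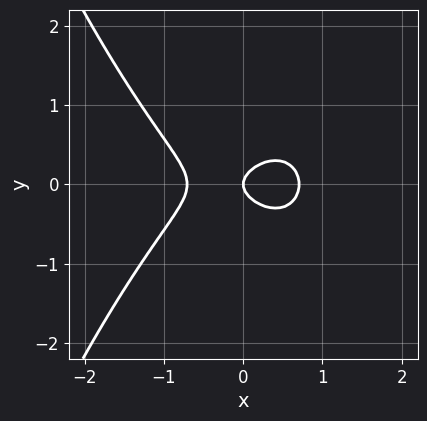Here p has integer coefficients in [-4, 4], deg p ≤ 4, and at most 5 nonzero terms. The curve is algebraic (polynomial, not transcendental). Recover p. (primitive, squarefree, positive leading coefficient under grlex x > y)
First, degree: a generic line meets the curve in up to 3 points, so deg p = 3.
Next, symmetries: the y ↦ −y reflection is a symmetry, so y appears only in even powers.
Then, against the integer gridlines: one x-axis crossing is at x = 0; it crosses the y-axis at the gridline y = 0.
Finally, the integer polynomial consistent with all of this is the stated p.

2*x^3 + 3*y^2 - x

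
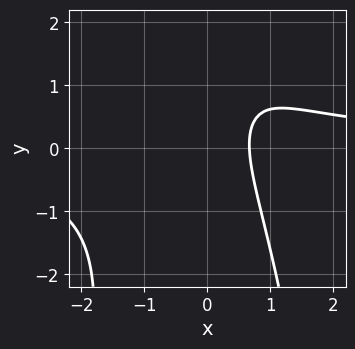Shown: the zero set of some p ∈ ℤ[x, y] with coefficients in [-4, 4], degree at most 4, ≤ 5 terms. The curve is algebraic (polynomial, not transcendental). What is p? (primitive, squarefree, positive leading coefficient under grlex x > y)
2*x^2*y + y^2 - 3*x - y + 2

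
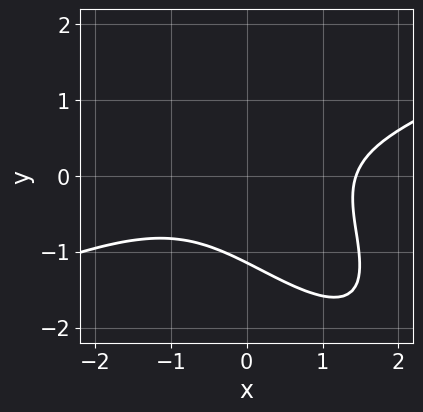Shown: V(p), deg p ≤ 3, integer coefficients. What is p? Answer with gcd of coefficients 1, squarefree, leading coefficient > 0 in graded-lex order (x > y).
x^3 - x^2*y - 3*x*y^2 - 2*y^3 - 3

(a) The degree is 3 — a generic line meets the curve in up to 3 points.
(b) The integer polynomial consistent with all of this is the stated p.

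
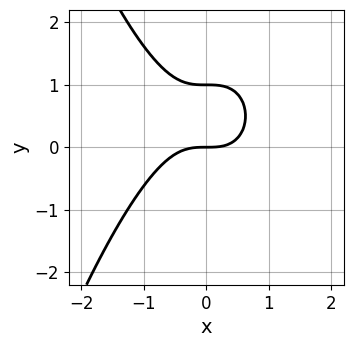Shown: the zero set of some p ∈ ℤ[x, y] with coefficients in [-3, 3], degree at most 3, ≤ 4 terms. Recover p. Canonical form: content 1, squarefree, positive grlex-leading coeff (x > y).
x^3 + y^2 - y

(a) Degree: the shape is more complex than any degree-2 curve, so deg p = 3.
(b) From the axis intercepts and sections: it meets the x-axis at x = 0 (among the integer gridlines); the y-axis gridline crossings are at y ∈ {0, 1}.
(c) Putting this together gives p.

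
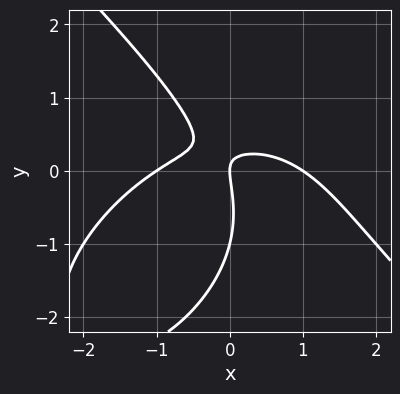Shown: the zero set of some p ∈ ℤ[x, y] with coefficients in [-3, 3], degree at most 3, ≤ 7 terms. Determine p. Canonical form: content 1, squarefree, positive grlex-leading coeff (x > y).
x^3 + y^3 + 3*x*y + y^2 - x

First, deg p = 3.
Then, observable constraints: among the integer gridlines, it crosses the y-axis at y ∈ {-1, 0}; the x-axis gridline crossings are at x ∈ {-1, 0, 1}.
Finally, solving for integer coefficients yields p as stated.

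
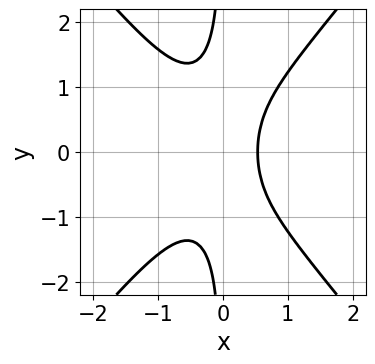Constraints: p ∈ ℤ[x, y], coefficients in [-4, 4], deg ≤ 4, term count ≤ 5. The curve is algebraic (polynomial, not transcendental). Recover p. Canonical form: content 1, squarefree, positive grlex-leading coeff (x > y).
3*x^3 - 2*x*y^2 + x - 1

The degree is 3 — no degree-2 curve has this shape.
Symmetries: mirror symmetry y ↦ −y ⇒ only even powers of y.
From the axis intercepts and sections: the curve avoids every integer y-axis point in the box.
Fitting integer coefficients to these (and the overall shape) gives p.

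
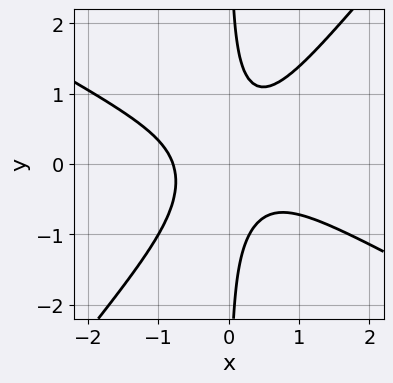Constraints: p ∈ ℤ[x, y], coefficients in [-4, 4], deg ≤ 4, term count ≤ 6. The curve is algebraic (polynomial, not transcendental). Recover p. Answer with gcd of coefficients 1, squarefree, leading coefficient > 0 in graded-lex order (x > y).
First, degree: the shape is more complex than any degree-2 curve, so deg p = 3.
Then, reading off the gridlines: it misses every integer gridline on the y-axis.
Finally, assembling these constraints gives the stated polynomial.

2*x^3 + 2*x^2*y - 3*x*y^2 + 1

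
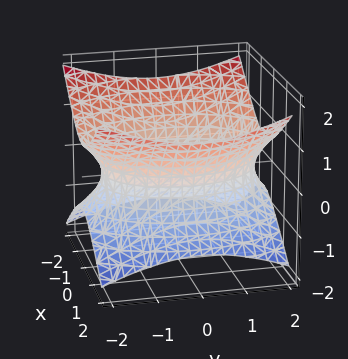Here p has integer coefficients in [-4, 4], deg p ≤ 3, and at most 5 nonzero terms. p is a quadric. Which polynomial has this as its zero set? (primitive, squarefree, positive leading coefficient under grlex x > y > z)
2*x^2 + y^2 - 3*z^2 - 3

(a) deg p = 2.
(b) Symmetries: mirror symmetry y ↦ −y ⇒ only even powers of y; mirror symmetry z ↦ −z ⇒ only even powers of z; mirror symmetry x ↦ −x ⇒ only even powers of x.
(c) From the axis intercepts and sections: it misses every integer gridline on the z-axis.
(d) Fitting integer coefficients to these (and the overall shape) gives p.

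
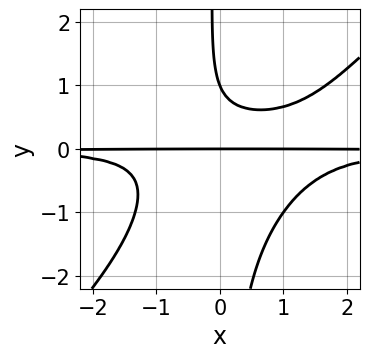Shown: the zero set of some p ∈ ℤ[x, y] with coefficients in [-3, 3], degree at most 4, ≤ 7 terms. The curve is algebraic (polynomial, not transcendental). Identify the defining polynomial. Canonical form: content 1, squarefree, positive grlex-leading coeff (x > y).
(a) deg p = 4.
(b) Reading off the gridlines: among the integer gridlines, it crosses the y-axis at y ∈ {0, 1}; every point of the x-axis in the box is on the curve.
(c) Putting this together gives p.

3*x^2*y^2 - 3*x*y^3 - 2*x*y^2 - 2*y^2 + 2*y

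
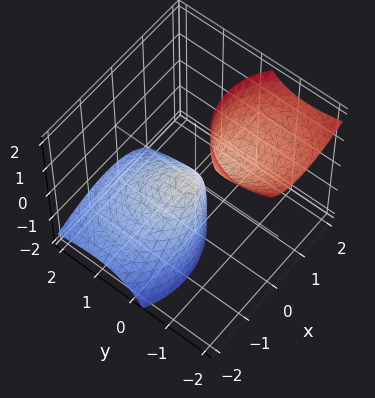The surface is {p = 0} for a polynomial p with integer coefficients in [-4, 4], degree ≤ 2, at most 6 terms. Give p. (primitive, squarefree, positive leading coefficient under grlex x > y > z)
2*x^2 - 2*x*z + 2*y^2 + 3*y*z + z

There are 2 components.
The degree is 2 — a generic line meets the surface in up to 2 points.
From the visible intercepts: it meets the x-axis at x = 0 (among the integer gridlines); it meets the y-axis at y = 0 (among the integer gridlines).
Solving for integer coefficients yields p as stated.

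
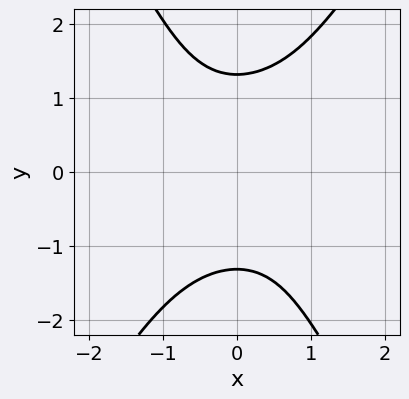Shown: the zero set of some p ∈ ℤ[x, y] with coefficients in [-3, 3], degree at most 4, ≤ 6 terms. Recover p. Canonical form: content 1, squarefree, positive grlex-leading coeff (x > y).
(a) deg p = 4. No degree-3 curve has this shape.
(b) Against the integer gridlines: the curve avoids every integer x-axis point in the box.
(c) Together with the visible shape, these determine p as stated.

x^3*y - 3*x^2*y^2 + y^4 - 3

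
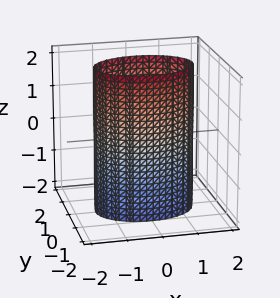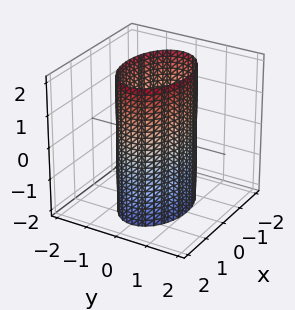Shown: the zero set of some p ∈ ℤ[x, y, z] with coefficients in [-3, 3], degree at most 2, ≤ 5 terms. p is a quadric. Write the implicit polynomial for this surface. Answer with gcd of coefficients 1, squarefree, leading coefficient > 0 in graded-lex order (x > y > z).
Degree: a cylinder; a quadric, so deg p = 2.
Symmetries: mirror symmetry x ↦ −x ⇒ only even powers of x; it's symmetric under y → −y, forcing even powers of y; the z ↦ −z reflection is a symmetry, so z appears only in even powers.
From the visible intercepts: the surface avoids every integer z-axis point in the box; among the integer gridlines, it crosses the y-axis at y ∈ {-1, 1}.
Fitting integer coefficients to these (and the overall shape) gives p.

x^2 + 2*y^2 - 2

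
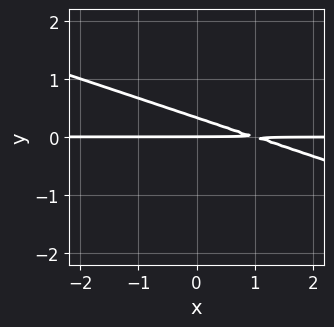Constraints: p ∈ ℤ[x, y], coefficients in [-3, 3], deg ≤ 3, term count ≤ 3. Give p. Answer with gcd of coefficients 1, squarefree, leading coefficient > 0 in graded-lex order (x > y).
x*y + 3*y^2 - y

The degree is 2 — a generic line meets the curve in up to 2 points.
Checking where it meets the axes: the visible x-axis segment lies entirely on the curve; it meets the y-axis at y = 0 (among the integer gridlines).
These observations pin down the coefficients.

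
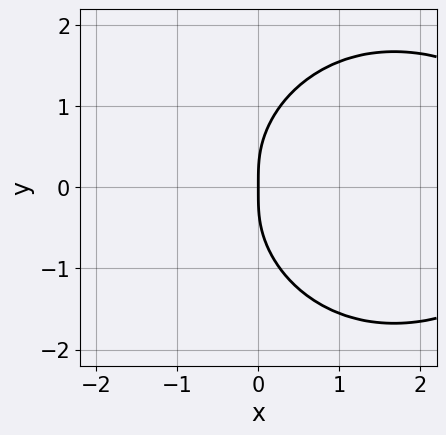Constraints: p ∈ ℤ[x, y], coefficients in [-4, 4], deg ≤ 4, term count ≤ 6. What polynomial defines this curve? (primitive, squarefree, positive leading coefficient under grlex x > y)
First, degree: a generic line meets the curve in up to 4 points, so deg p = 4.
Then, symmetries: it's symmetric under y → −y, forcing even powers of y.
Next, from the axis intercepts and sections: one x-axis crossing is at x = 0; it crosses the y-axis at the gridline y = 0.
Finally, the integer polynomial consistent with all of this is the stated p.

x^2*y^2 + y^4 - 3*x*y^2 - x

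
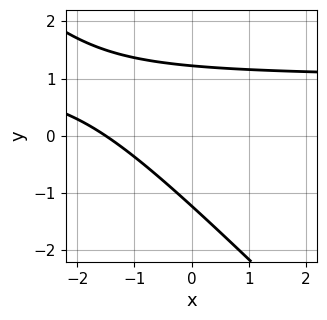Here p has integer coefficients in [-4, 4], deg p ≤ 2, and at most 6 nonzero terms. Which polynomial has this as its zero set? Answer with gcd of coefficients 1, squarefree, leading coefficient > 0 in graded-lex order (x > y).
2*x*y + 2*y^2 - 2*x - 3

(a) The degree is 2 — no degree-1 curve has this shape.
(b) The integer polynomial consistent with all of this is the stated p.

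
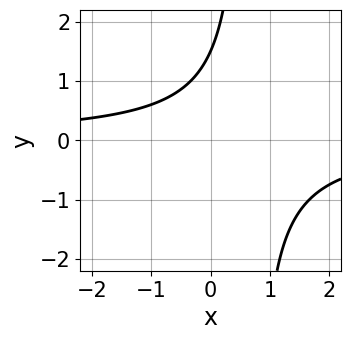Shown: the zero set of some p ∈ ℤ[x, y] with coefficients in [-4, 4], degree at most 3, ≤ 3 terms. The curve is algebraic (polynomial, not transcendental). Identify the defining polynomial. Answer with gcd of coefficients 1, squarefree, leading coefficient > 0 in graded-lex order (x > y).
Degree: the shape is more complex than any degree-1 curve, so deg p = 2.
Against the integer gridlines: it misses every integer gridline on the x-axis.
Assembling these constraints gives the stated polynomial.

3*x*y - 2*y + 3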